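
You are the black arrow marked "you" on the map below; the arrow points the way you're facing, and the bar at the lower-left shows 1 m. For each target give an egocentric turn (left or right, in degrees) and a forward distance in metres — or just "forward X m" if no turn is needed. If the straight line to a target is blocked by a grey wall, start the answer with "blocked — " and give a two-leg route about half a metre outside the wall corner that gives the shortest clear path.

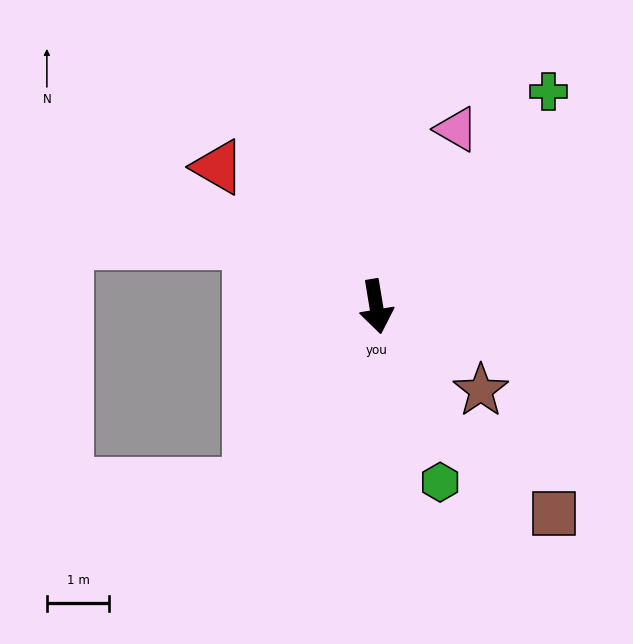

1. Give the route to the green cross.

turn left 132°, forward 4.4 m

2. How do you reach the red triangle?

turn right 141°, forward 3.4 m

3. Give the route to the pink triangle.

turn left 146°, forward 3.1 m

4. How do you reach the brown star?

turn left 42°, forward 2.1 m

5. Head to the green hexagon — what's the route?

turn left 11°, forward 3.0 m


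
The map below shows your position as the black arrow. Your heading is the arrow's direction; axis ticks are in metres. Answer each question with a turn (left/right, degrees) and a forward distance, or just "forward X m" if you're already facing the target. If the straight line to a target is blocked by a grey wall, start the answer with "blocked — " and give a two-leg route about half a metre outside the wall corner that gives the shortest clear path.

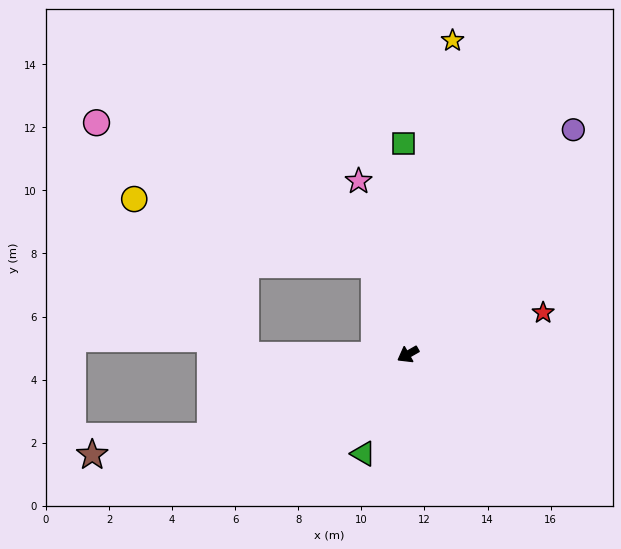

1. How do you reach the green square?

turn right 118°, forward 6.7 m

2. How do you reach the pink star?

turn right 104°, forward 5.7 m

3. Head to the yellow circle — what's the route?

blocked — turn right 99°, forward 3.0 m, then turn left 54°, forward 7.9 m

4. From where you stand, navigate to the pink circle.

blocked — turn right 99°, forward 3.0 m, then turn left 42°, forward 9.9 m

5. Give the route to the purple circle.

turn right 156°, forward 8.8 m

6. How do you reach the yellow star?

turn right 128°, forward 10.0 m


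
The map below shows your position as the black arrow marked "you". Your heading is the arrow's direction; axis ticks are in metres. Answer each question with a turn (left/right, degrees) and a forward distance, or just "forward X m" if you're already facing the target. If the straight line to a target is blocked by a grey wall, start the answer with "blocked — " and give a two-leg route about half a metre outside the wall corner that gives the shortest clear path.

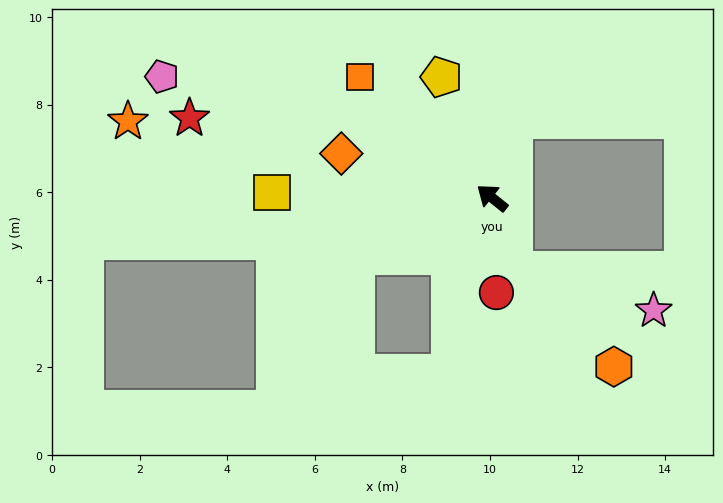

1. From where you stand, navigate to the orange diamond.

turn left 22°, forward 3.6 m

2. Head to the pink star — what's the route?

blocked — turn left 146°, forward 1.7 m, then turn left 56°, forward 3.3 m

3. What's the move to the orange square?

turn right 4°, forward 4.1 m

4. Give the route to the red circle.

turn left 131°, forward 2.2 m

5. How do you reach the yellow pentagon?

turn right 29°, forward 3.0 m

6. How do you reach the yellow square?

turn left 37°, forward 5.0 m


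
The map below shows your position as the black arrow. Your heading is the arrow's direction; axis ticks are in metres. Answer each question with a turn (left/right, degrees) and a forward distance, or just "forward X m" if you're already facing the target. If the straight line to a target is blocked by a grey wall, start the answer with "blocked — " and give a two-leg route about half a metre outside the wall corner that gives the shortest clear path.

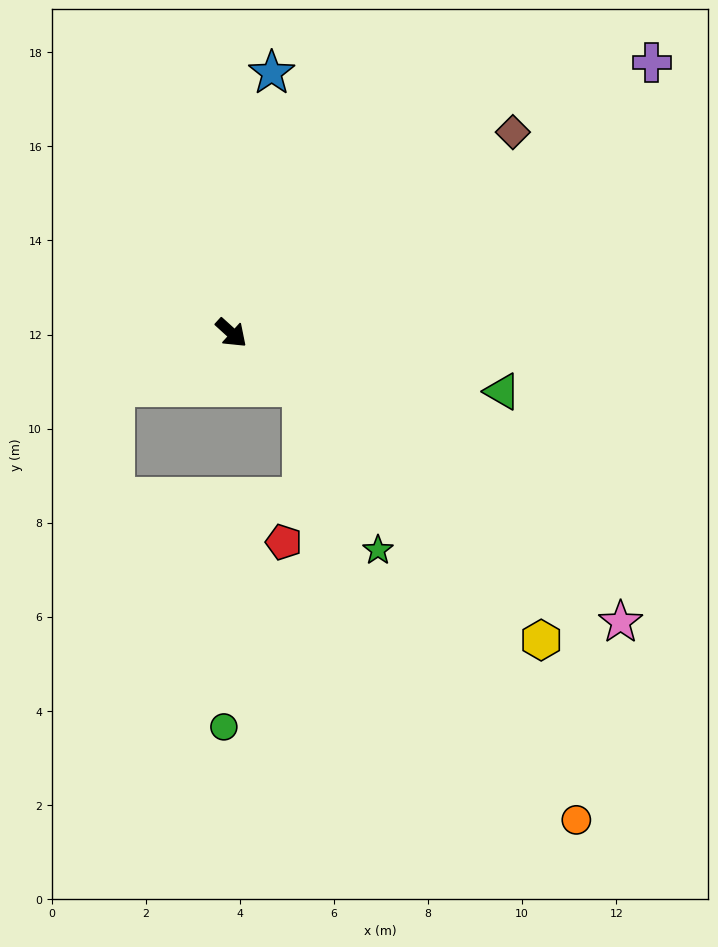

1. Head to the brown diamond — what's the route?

turn left 78°, forward 7.3 m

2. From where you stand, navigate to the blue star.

turn left 123°, forward 5.6 m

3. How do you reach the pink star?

turn left 6°, forward 10.3 m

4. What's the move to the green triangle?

turn left 30°, forward 5.9 m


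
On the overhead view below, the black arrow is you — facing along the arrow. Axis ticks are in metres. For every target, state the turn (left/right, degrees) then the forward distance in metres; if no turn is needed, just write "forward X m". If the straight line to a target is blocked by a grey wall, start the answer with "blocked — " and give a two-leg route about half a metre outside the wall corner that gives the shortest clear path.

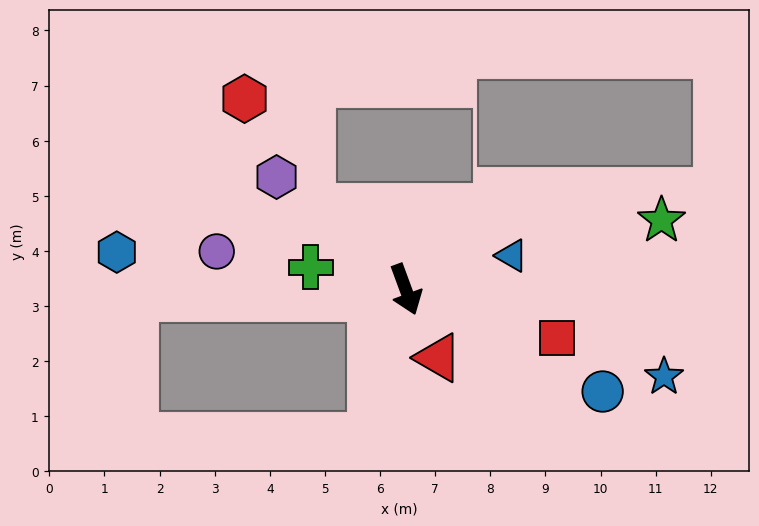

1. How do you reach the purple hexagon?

turn right 151°, forward 3.1 m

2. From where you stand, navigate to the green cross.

turn right 123°, forward 1.8 m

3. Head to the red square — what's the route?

turn left 52°, forward 2.9 m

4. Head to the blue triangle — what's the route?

turn left 87°, forward 2.0 m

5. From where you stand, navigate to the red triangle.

turn left 5°, forward 1.4 m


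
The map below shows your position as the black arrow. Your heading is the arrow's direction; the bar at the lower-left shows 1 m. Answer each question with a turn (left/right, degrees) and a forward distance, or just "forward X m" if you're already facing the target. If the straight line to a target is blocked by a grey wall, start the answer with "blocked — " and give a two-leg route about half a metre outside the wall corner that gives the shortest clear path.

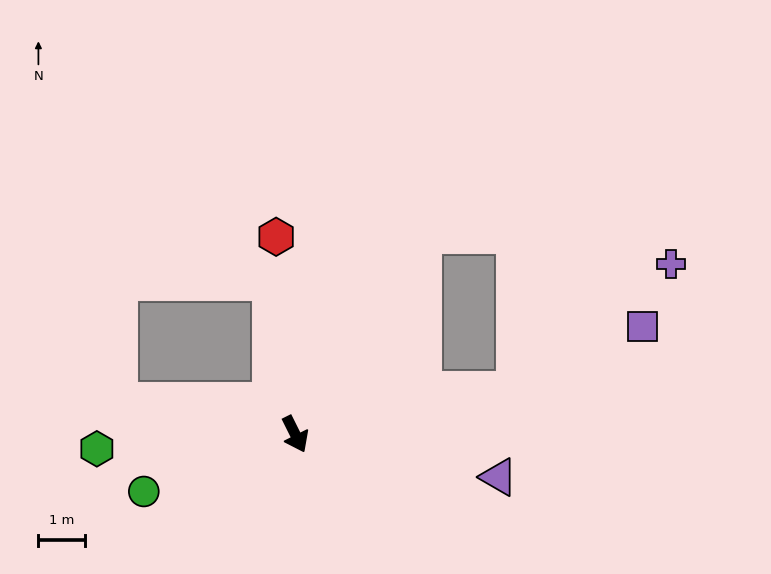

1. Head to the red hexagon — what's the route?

turn left 159°, forward 4.3 m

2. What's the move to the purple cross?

blocked — turn left 75°, forward 4.8 m, then turn left 28°, forward 4.3 m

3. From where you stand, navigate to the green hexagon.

turn right 112°, forward 4.3 m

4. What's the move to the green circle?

turn right 96°, forward 3.5 m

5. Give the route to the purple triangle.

turn left 52°, forward 4.5 m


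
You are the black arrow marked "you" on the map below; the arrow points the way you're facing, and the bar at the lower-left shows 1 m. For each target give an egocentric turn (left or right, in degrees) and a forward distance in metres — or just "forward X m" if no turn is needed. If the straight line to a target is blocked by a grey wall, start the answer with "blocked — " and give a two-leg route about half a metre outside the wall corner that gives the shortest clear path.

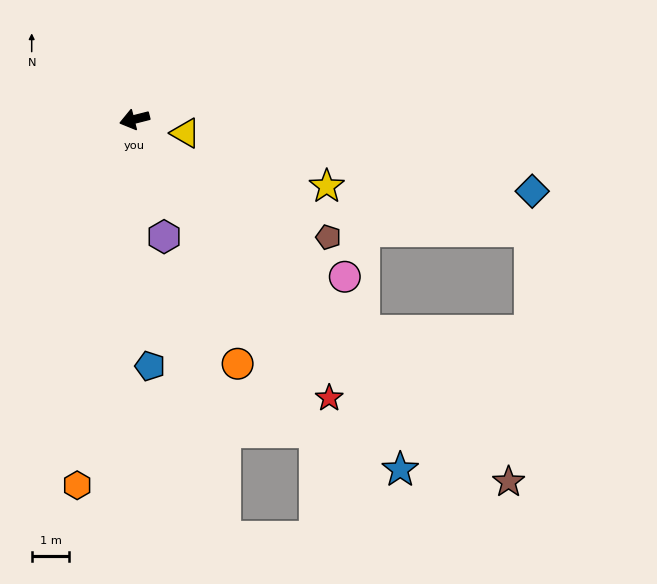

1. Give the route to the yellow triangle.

turn left 151°, forward 1.4 m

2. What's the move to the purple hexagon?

turn left 90°, forward 3.2 m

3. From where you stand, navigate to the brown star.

turn left 122°, forward 13.8 m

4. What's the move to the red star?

turn left 111°, forward 9.0 m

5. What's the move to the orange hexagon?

turn left 67°, forward 9.8 m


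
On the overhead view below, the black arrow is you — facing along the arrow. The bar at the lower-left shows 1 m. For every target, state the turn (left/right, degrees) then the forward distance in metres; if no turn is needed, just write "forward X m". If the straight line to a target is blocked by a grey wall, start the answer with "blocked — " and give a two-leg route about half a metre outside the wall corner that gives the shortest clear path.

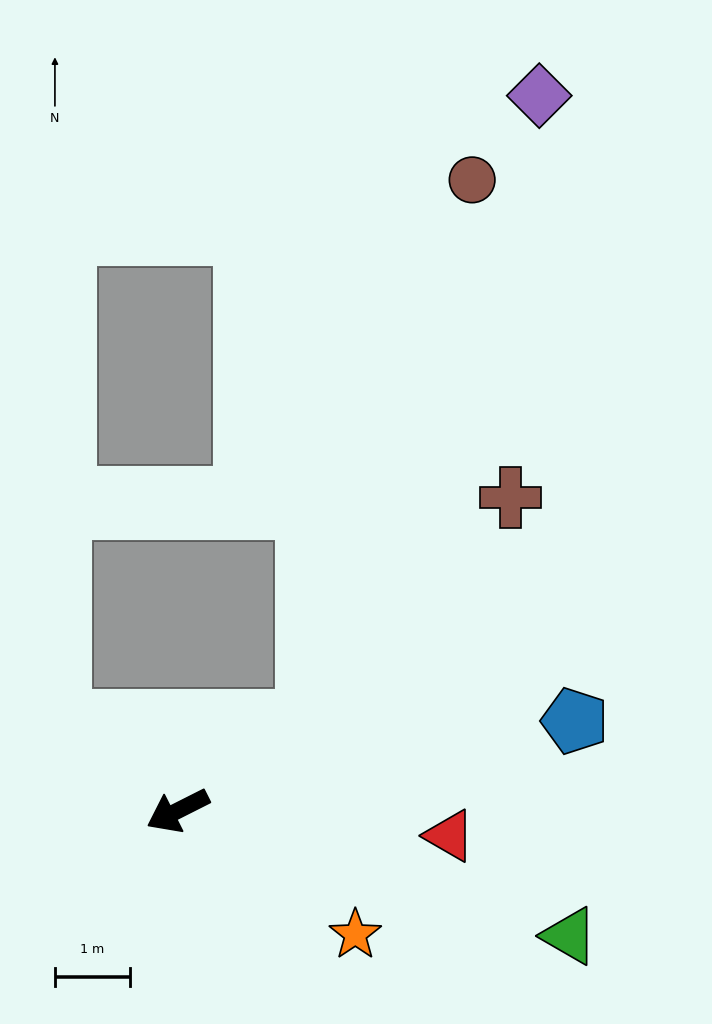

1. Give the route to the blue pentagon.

turn left 166°, forward 5.5 m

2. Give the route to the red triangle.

turn left 148°, forward 3.7 m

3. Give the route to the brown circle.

blocked — turn right 172°, forward 2.1 m, then turn left 38°, forward 7.6 m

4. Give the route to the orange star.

turn left 118°, forward 2.9 m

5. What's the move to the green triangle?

turn left 135°, forward 5.5 m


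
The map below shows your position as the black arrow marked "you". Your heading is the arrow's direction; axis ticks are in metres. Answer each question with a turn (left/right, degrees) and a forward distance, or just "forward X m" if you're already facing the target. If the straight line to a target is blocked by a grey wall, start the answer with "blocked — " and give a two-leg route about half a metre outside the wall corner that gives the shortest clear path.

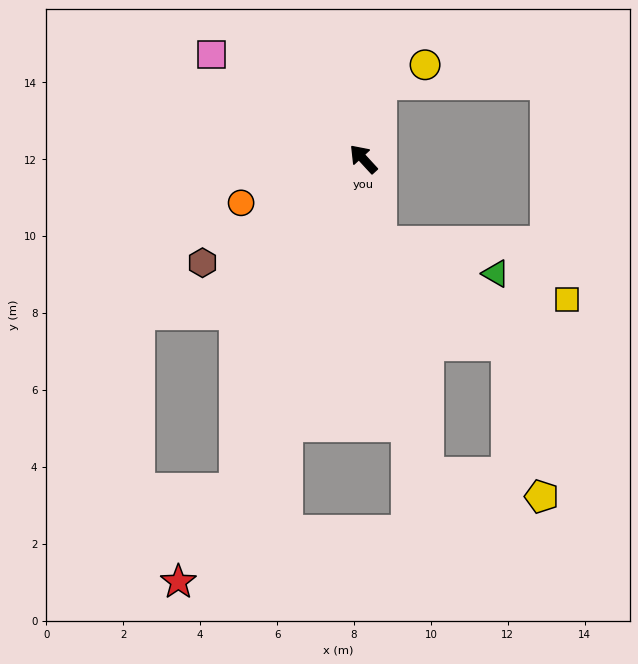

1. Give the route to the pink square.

turn left 13°, forward 4.8 m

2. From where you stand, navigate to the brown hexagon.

turn left 80°, forward 5.0 m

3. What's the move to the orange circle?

turn left 67°, forward 3.4 m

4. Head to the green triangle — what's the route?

blocked — turn left 149°, forward 2.2 m, then turn left 63°, forward 3.1 m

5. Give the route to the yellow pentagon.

blocked — turn left 149°, forward 8.3 m, then turn left 67°, forward 3.0 m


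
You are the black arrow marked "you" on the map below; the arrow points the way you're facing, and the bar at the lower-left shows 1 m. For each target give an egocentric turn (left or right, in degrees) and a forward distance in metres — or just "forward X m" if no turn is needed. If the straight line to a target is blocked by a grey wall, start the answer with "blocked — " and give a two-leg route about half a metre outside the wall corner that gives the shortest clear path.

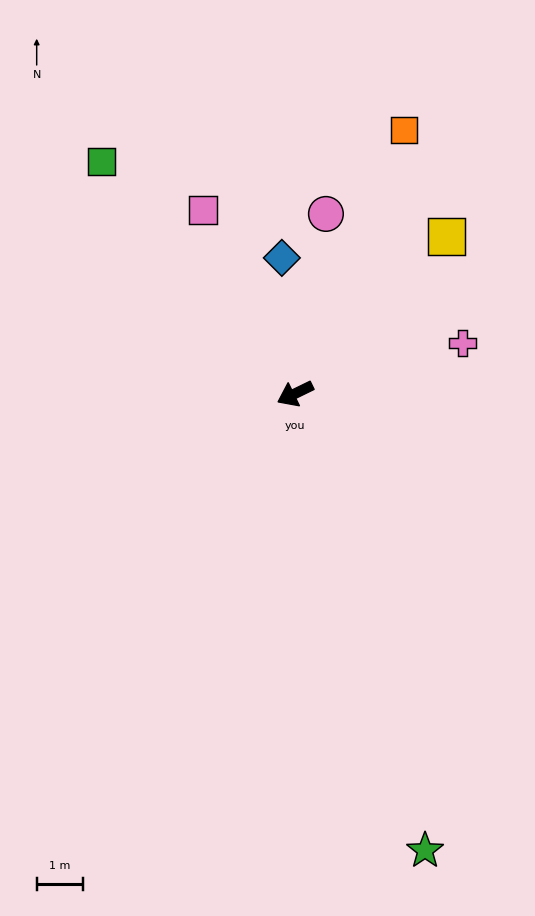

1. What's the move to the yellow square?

turn right 160°, forward 4.7 m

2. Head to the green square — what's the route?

turn right 76°, forward 6.5 m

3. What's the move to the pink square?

turn right 89°, forward 4.4 m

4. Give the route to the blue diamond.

turn right 110°, forward 2.9 m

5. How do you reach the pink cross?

turn left 171°, forward 3.8 m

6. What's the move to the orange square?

turn right 138°, forward 6.2 m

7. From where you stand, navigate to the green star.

turn left 80°, forward 10.2 m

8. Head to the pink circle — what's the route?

turn right 126°, forward 3.9 m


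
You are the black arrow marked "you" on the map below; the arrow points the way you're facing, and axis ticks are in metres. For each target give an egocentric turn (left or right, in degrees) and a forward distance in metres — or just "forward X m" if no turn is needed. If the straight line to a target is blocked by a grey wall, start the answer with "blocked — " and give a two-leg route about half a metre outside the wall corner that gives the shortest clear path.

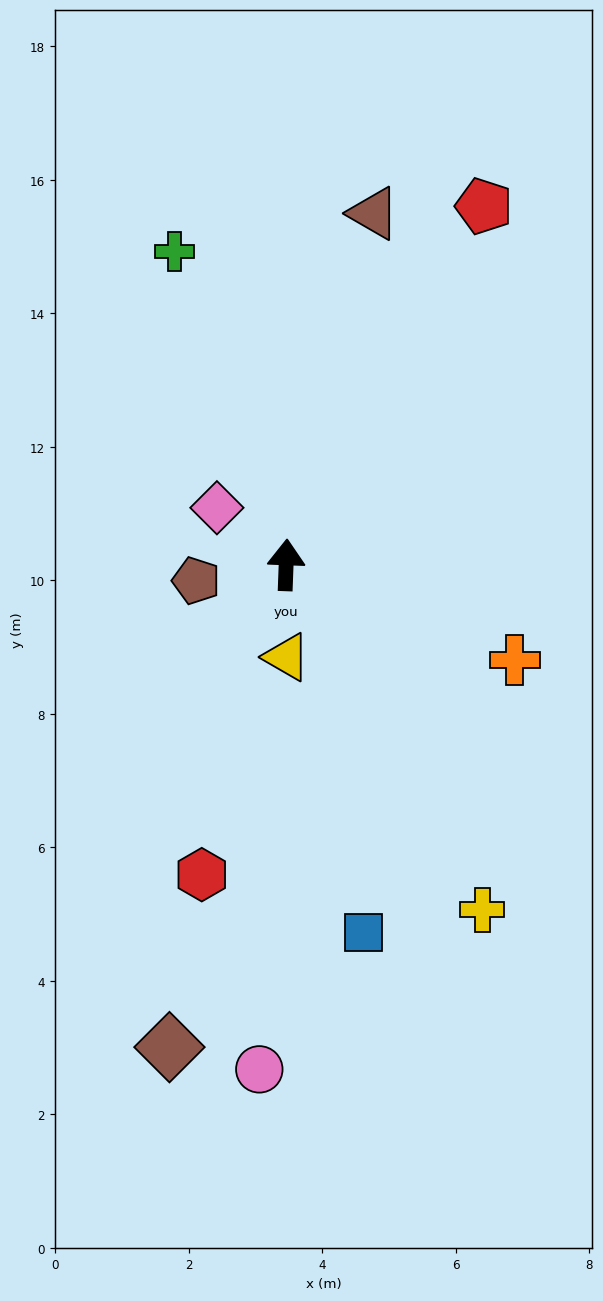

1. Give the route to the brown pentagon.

turn left 102°, forward 1.4 m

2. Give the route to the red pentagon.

turn right 27°, forward 6.1 m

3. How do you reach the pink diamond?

turn left 53°, forward 1.3 m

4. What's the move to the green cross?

turn left 22°, forward 5.0 m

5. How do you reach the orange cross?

turn right 110°, forward 3.7 m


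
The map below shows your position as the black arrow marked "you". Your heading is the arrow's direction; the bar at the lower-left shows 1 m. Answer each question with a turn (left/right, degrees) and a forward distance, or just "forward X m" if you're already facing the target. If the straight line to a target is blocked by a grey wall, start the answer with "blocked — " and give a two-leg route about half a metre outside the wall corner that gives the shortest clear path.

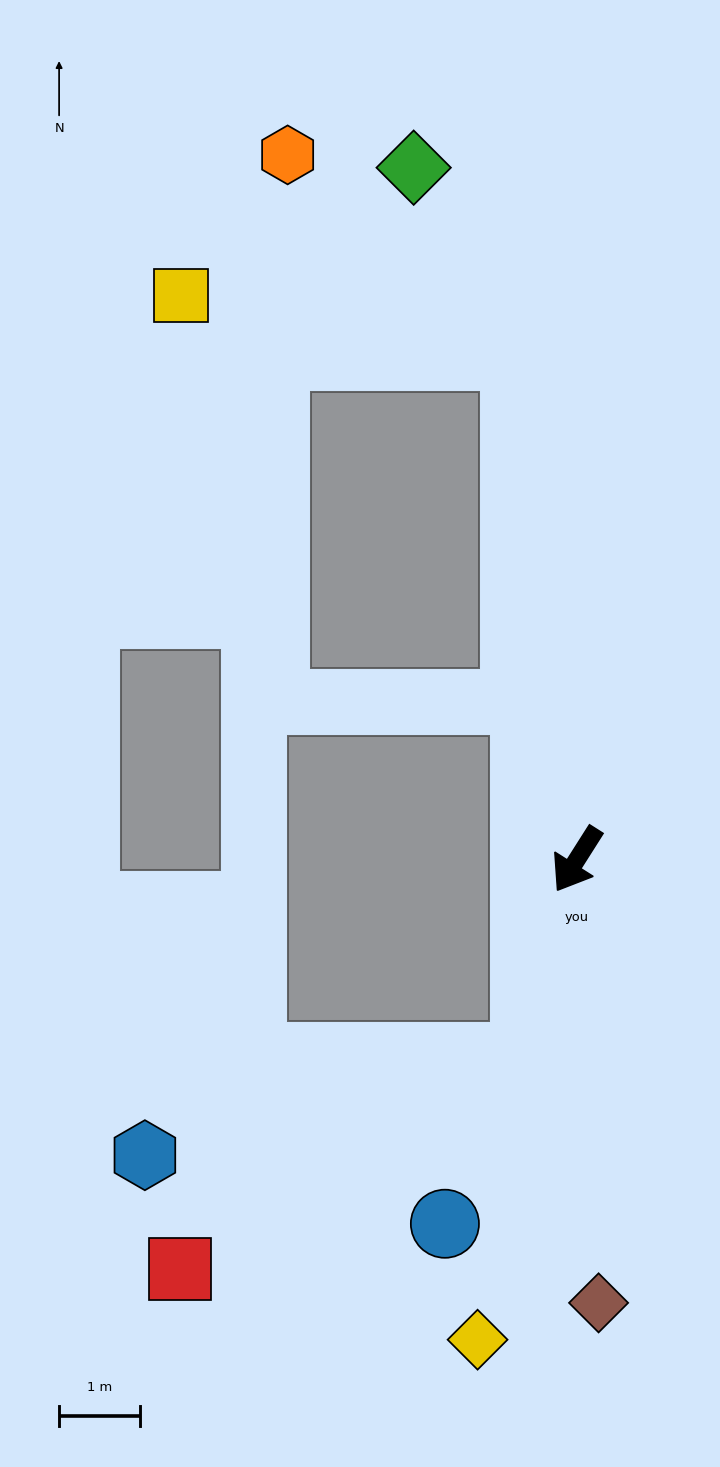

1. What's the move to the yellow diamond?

turn left 21°, forward 6.0 m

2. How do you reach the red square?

blocked — turn left 18°, forward 2.5 m, then turn right 44°, forward 5.0 m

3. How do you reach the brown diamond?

turn left 35°, forward 5.5 m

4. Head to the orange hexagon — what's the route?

blocked — turn right 141°, forward 6.3 m, then turn left 42°, forward 3.7 m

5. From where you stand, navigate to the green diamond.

blocked — turn right 141°, forward 6.3 m, then turn left 22°, forward 2.6 m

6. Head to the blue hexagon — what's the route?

blocked — turn left 18°, forward 2.5 m, then turn right 61°, forward 4.8 m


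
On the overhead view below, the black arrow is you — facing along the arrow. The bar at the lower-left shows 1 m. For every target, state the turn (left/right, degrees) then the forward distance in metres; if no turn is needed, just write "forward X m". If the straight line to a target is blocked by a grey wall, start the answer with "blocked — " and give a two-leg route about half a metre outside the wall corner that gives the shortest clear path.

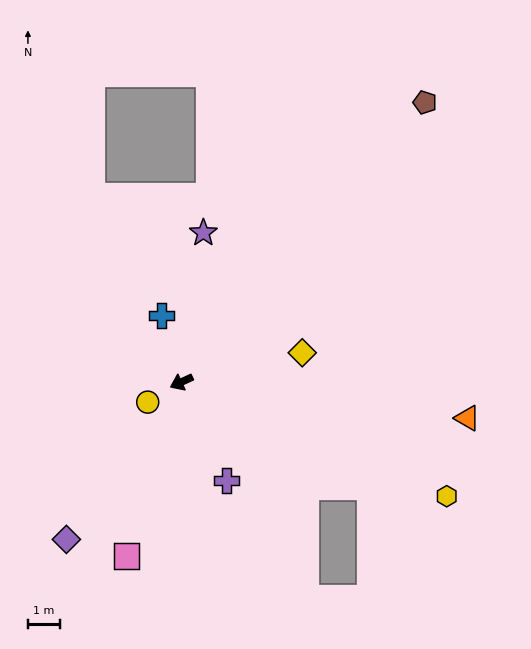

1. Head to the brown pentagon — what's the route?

turn right 156°, forward 11.7 m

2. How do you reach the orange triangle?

turn left 148°, forward 9.1 m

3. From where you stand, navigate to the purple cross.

turn left 90°, forward 3.4 m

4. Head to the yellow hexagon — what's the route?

turn left 132°, forward 9.1 m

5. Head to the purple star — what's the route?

turn right 123°, forward 4.8 m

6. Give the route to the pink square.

turn left 48°, forward 5.8 m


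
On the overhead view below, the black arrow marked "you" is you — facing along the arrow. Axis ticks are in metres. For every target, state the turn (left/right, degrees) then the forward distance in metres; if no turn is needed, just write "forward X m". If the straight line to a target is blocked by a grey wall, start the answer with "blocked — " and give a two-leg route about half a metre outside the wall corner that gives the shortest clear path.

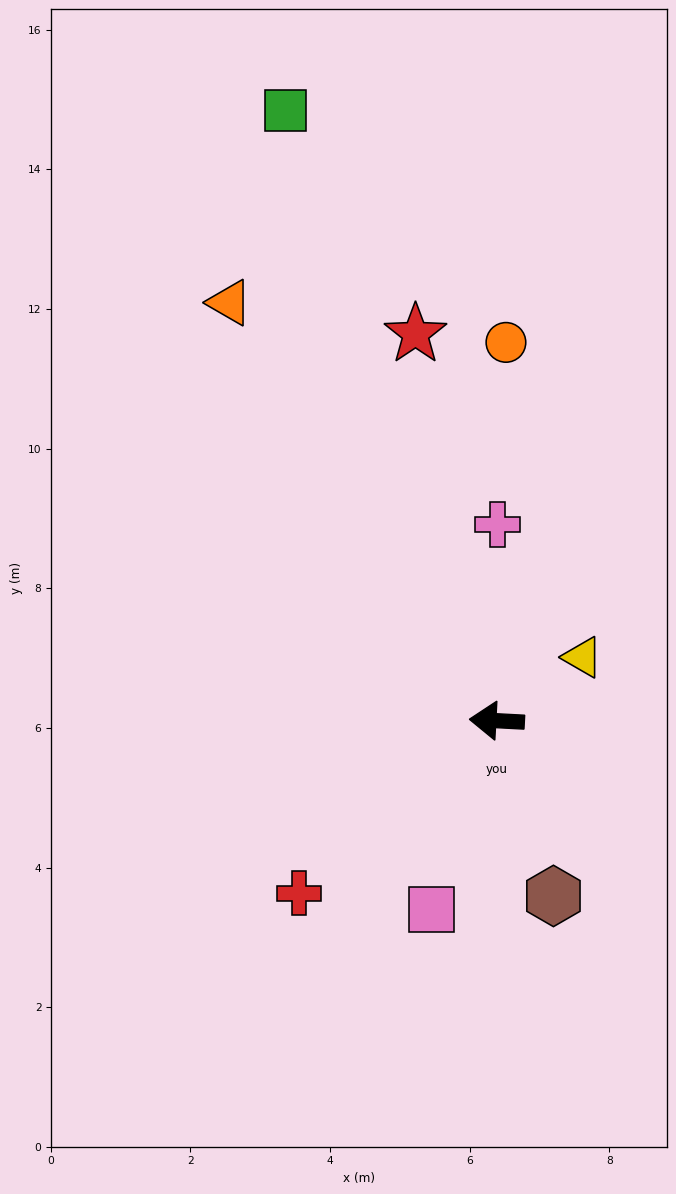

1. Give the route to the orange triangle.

turn right 54°, forward 7.1 m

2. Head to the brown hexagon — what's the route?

turn left 111°, forward 2.6 m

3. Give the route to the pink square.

turn left 74°, forward 2.9 m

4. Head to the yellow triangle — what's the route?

turn right 140°, forward 1.5 m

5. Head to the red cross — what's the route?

turn left 44°, forward 3.8 m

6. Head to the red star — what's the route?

turn right 75°, forward 5.7 m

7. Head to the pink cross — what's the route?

turn right 87°, forward 2.8 m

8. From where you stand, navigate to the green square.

turn right 68°, forward 9.2 m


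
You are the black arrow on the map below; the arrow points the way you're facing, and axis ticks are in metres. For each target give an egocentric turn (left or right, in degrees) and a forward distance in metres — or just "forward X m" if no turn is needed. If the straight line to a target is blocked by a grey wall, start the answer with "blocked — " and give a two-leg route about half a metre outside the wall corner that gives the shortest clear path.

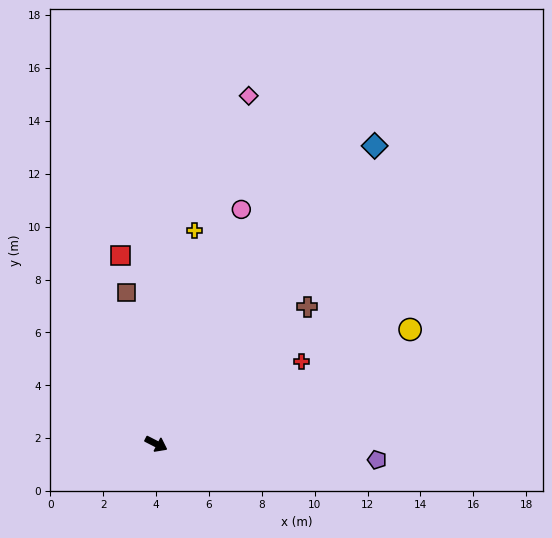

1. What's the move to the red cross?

turn left 57°, forward 6.3 m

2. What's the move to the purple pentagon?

turn left 23°, forward 8.4 m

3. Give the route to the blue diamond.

turn left 81°, forward 14.0 m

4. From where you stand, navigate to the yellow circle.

turn left 51°, forward 10.5 m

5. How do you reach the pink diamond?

turn left 102°, forward 13.6 m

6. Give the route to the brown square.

turn left 128°, forward 5.8 m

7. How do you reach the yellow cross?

turn left 107°, forward 8.2 m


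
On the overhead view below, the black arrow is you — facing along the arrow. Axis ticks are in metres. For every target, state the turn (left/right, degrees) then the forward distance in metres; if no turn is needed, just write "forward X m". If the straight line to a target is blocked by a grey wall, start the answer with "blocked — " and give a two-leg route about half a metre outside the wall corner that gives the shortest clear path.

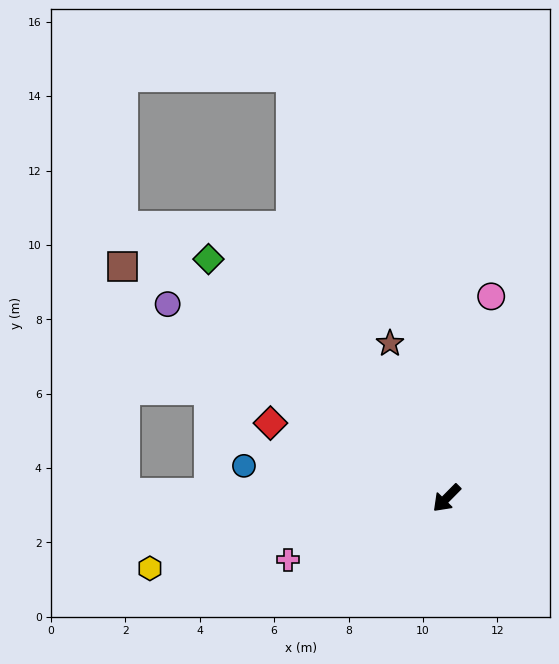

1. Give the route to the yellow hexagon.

turn right 32°, forward 8.2 m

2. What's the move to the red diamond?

turn right 68°, forward 5.2 m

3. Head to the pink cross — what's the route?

turn right 24°, forward 4.6 m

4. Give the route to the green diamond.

turn right 90°, forward 9.1 m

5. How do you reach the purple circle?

turn right 80°, forward 9.1 m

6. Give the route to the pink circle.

turn right 148°, forward 5.6 m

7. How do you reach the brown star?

turn right 115°, forward 4.4 m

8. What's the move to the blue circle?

turn right 54°, forward 5.5 m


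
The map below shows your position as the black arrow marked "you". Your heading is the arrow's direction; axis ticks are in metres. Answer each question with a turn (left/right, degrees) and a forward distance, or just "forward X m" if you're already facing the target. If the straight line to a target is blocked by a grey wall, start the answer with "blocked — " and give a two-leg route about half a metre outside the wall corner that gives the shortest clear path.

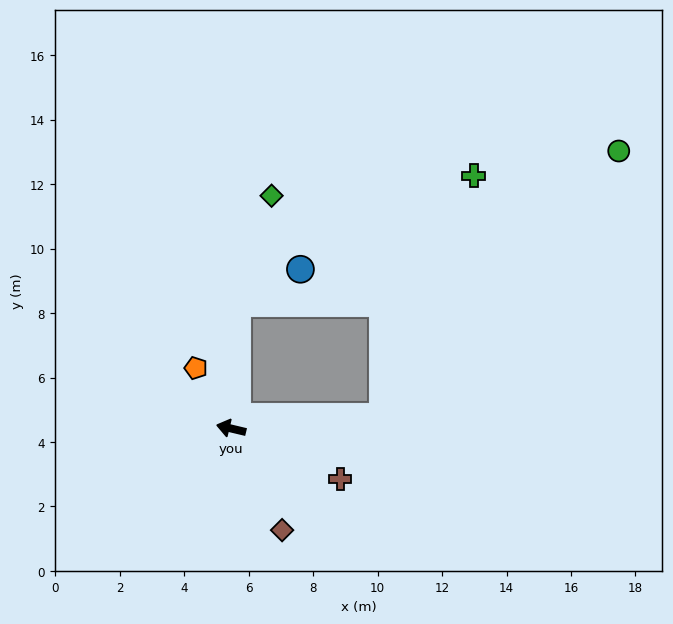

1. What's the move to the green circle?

blocked — turn right 162°, forward 4.7 m, then turn left 44°, forward 11.0 m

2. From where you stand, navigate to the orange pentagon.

turn right 46°, forward 2.2 m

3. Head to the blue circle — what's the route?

blocked — turn right 80°, forward 3.9 m, then turn right 58°, forward 2.2 m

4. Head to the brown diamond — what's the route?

turn left 130°, forward 3.5 m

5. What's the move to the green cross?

blocked — turn right 162°, forward 4.7 m, then turn left 65°, forward 8.0 m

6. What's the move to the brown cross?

turn left 169°, forward 3.7 m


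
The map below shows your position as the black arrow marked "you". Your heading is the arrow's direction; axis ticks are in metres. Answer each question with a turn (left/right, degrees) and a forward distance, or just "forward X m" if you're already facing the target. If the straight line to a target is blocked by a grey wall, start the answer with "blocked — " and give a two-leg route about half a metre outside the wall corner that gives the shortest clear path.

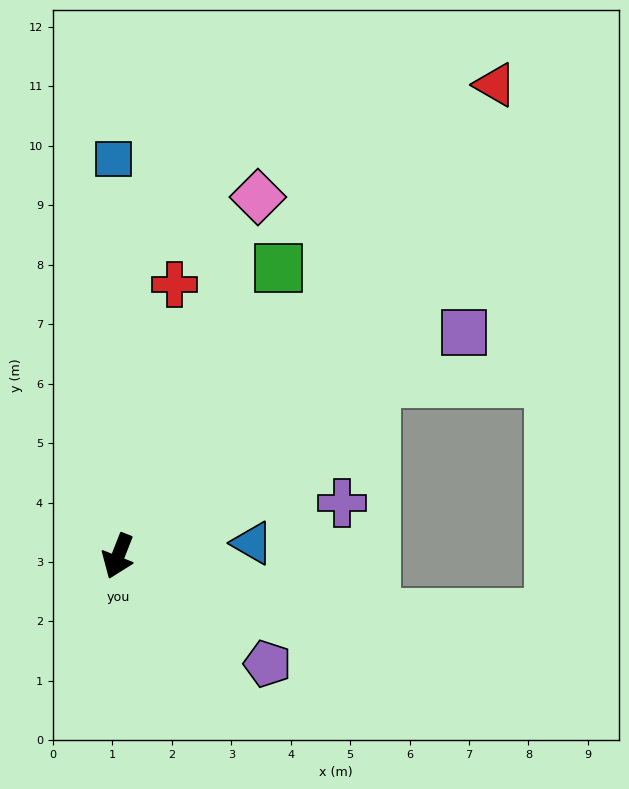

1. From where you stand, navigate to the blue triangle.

turn left 117°, forward 2.3 m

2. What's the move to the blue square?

turn right 158°, forward 6.7 m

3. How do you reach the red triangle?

turn left 163°, forward 10.2 m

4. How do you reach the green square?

turn left 172°, forward 5.5 m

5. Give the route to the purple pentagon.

turn left 76°, forward 3.1 m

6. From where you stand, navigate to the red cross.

turn right 170°, forward 4.7 m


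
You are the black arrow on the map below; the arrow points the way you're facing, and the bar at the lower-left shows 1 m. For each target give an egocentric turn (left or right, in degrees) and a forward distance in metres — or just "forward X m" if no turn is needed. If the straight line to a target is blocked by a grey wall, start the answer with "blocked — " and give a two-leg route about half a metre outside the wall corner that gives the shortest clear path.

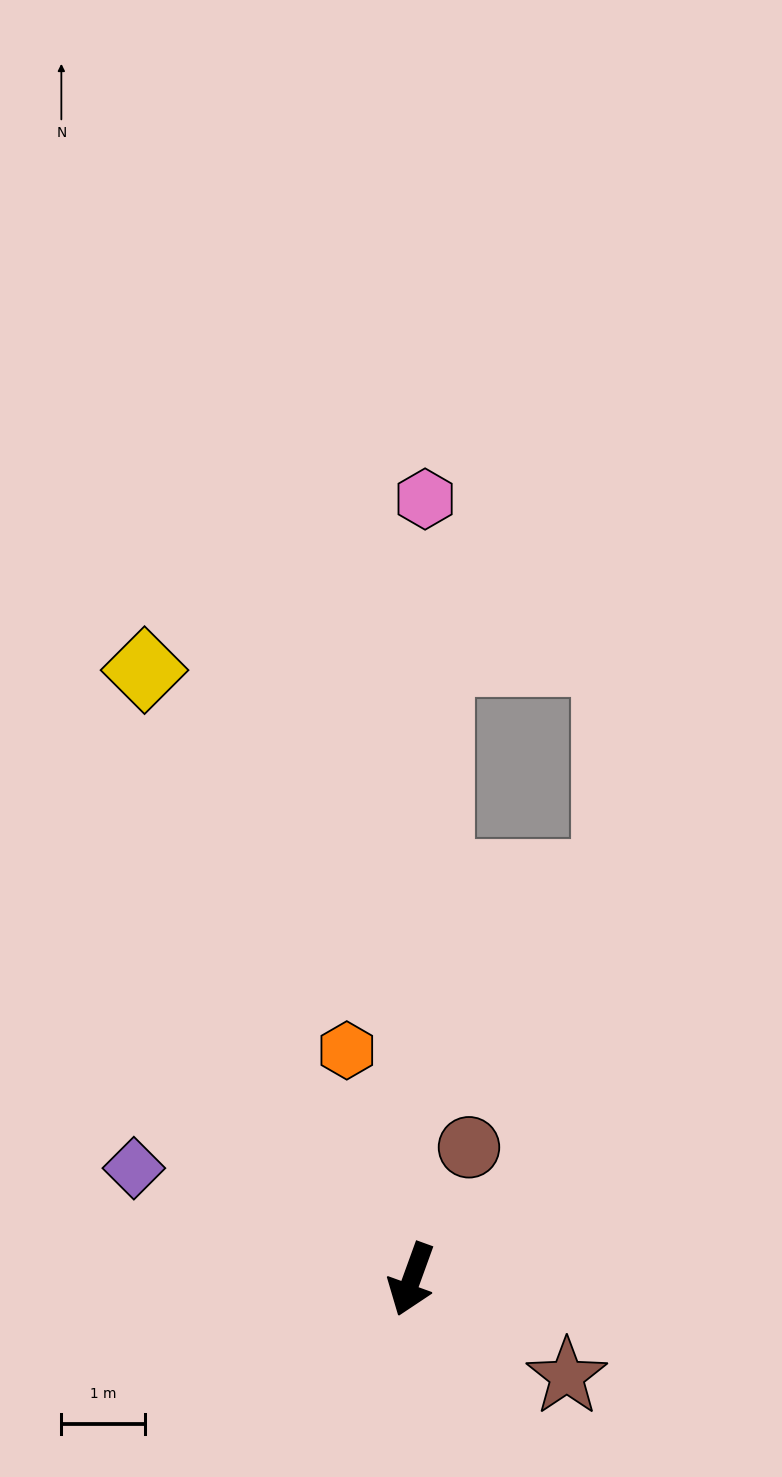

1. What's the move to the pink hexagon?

turn right 161°, forward 9.3 m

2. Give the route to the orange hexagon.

turn right 144°, forward 2.8 m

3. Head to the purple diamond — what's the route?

turn right 92°, forward 3.6 m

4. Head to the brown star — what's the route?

turn left 78°, forward 2.2 m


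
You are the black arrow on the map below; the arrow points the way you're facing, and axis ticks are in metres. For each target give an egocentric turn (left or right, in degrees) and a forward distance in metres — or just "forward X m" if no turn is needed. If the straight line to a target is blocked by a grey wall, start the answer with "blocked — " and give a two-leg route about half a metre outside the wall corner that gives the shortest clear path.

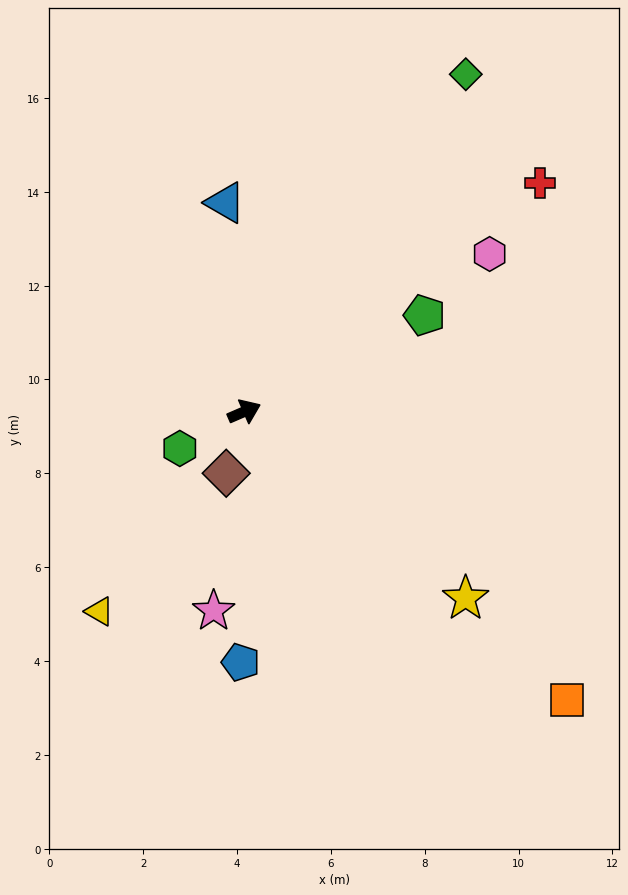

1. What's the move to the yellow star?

turn right 64°, forward 6.2 m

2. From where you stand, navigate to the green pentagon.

turn left 5°, forward 4.4 m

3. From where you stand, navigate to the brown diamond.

turn right 130°, forward 1.4 m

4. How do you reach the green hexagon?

turn right 174°, forward 1.6 m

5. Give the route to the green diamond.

turn left 33°, forward 8.6 m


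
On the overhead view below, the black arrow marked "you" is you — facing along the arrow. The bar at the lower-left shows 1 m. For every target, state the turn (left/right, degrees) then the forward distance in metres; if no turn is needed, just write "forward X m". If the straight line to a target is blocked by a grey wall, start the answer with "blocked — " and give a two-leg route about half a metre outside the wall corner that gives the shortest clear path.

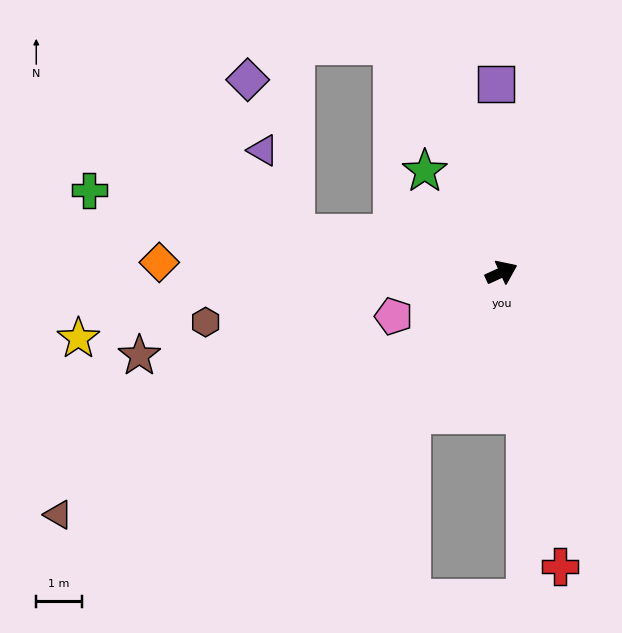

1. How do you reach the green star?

turn left 103°, forward 2.8 m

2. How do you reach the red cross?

turn right 103°, forward 6.6 m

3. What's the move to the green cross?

turn left 144°, forward 9.2 m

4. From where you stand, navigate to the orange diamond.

turn left 154°, forward 7.5 m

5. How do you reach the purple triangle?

blocked — turn left 145°, forward 4.6 m, then turn right 59°, forward 2.0 m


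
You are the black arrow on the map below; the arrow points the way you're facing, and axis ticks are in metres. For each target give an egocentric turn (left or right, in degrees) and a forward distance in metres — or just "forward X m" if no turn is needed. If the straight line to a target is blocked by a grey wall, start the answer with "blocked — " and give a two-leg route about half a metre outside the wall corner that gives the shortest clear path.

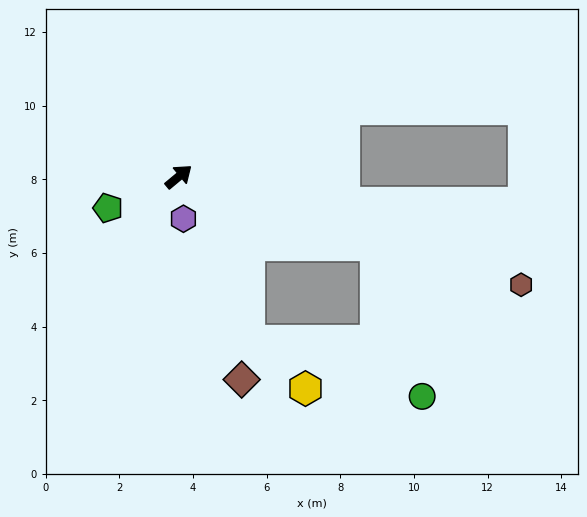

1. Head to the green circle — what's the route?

blocked — turn right 59°, forward 5.7 m, then turn right 54°, forward 4.3 m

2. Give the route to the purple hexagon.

turn right 123°, forward 1.2 m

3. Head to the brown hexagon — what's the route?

turn right 57°, forward 9.7 m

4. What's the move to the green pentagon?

turn left 164°, forward 2.1 m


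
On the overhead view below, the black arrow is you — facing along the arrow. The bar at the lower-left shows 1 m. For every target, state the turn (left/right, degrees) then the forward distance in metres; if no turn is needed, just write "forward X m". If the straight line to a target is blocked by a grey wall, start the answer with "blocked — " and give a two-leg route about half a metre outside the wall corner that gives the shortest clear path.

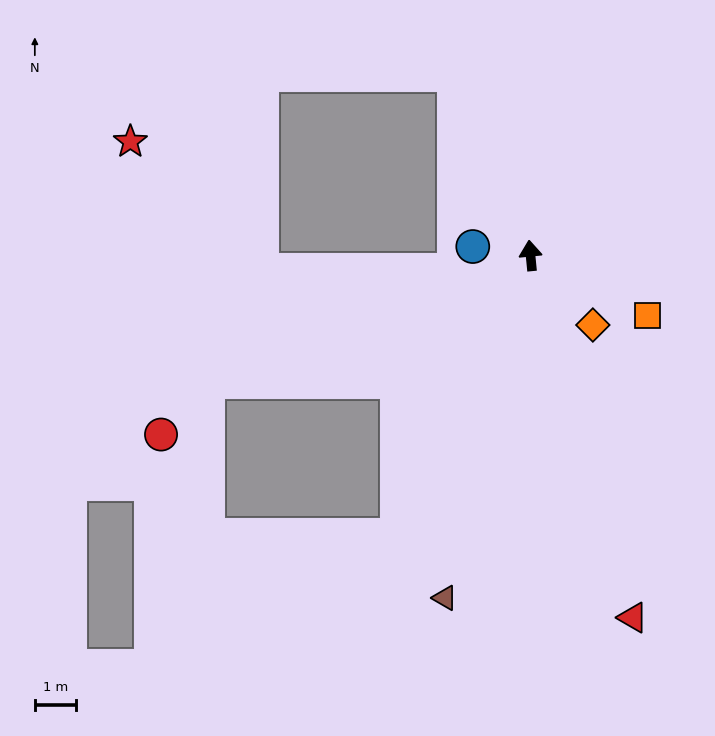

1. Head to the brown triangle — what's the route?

turn left 160°, forward 8.7 m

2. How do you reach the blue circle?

turn left 76°, forward 1.4 m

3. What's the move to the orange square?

turn right 123°, forward 3.2 m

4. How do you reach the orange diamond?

turn right 144°, forward 2.3 m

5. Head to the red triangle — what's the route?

turn right 170°, forward 9.2 m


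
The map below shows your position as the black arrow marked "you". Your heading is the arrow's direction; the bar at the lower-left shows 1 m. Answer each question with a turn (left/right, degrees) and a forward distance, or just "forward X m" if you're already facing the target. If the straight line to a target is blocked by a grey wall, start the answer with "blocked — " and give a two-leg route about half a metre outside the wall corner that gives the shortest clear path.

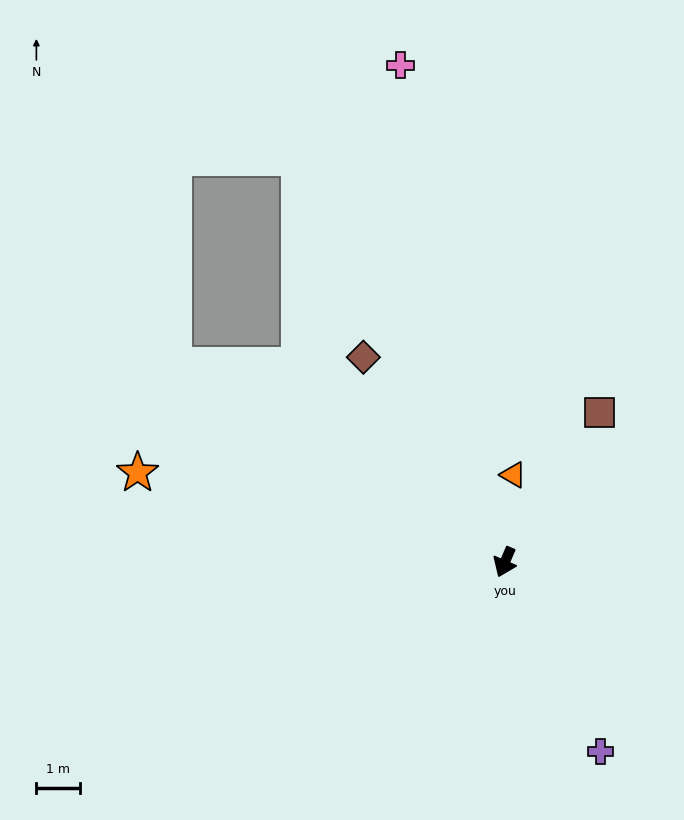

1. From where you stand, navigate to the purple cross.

turn left 50°, forward 4.8 m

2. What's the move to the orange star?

turn right 81°, forward 8.6 m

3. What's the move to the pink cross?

turn right 145°, forward 11.6 m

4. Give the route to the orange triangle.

turn right 162°, forward 2.0 m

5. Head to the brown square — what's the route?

turn left 171°, forward 4.0 m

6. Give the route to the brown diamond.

turn right 122°, forward 5.7 m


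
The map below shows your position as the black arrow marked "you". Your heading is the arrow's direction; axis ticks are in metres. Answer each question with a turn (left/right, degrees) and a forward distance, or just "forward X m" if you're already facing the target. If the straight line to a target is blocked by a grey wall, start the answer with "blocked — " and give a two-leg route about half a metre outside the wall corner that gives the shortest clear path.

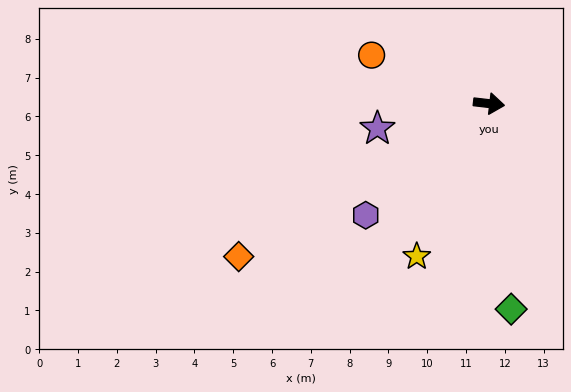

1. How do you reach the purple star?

turn right 161°, forward 2.9 m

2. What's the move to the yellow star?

turn right 109°, forward 4.4 m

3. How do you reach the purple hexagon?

turn right 131°, forward 4.3 m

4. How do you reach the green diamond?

turn right 77°, forward 5.3 m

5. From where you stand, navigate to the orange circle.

turn left 164°, forward 3.3 m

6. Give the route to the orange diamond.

turn right 142°, forward 7.6 m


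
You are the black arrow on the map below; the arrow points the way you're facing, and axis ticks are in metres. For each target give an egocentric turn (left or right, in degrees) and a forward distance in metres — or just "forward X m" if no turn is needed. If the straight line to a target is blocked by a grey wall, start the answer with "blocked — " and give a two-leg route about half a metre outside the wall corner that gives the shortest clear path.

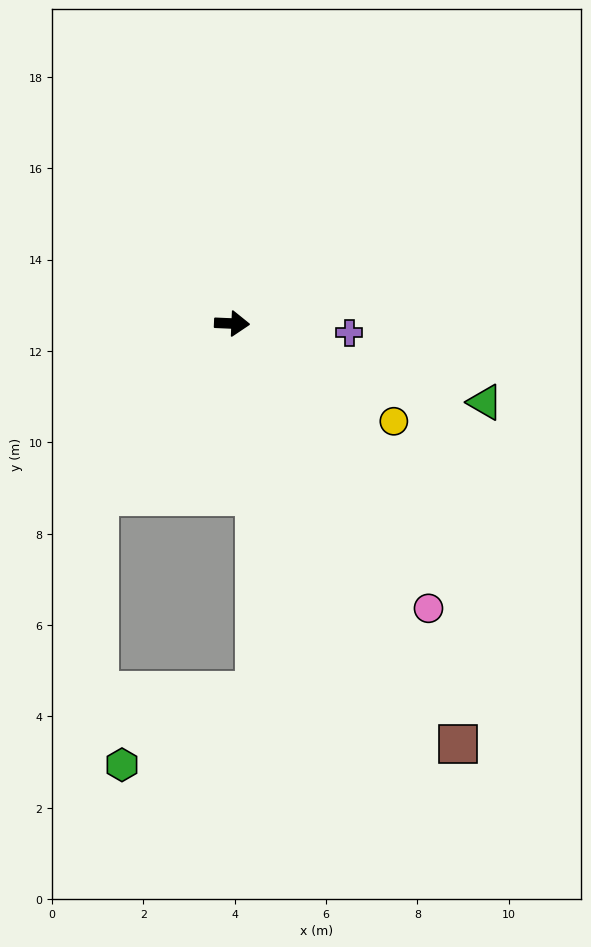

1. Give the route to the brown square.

turn right 59°, forward 10.4 m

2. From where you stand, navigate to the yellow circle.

turn right 29°, forward 4.1 m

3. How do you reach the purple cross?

forward 2.6 m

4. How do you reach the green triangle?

turn right 15°, forward 5.8 m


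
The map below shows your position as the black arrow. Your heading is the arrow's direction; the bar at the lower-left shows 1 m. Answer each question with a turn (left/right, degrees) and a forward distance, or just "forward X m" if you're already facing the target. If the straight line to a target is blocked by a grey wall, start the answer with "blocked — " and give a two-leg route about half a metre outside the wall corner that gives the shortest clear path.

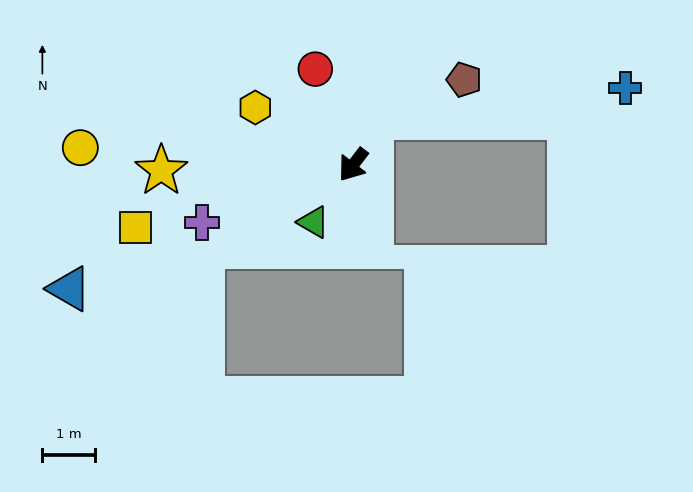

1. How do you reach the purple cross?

turn right 32°, forward 3.1 m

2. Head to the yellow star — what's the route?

turn right 51°, forward 3.6 m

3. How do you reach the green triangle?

turn left 3°, forward 1.3 m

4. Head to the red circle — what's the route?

turn right 121°, forward 1.9 m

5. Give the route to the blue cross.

blocked — turn right 164°, forward 1.0 m, then turn right 62°, forward 4.8 m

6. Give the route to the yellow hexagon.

turn right 83°, forward 2.1 m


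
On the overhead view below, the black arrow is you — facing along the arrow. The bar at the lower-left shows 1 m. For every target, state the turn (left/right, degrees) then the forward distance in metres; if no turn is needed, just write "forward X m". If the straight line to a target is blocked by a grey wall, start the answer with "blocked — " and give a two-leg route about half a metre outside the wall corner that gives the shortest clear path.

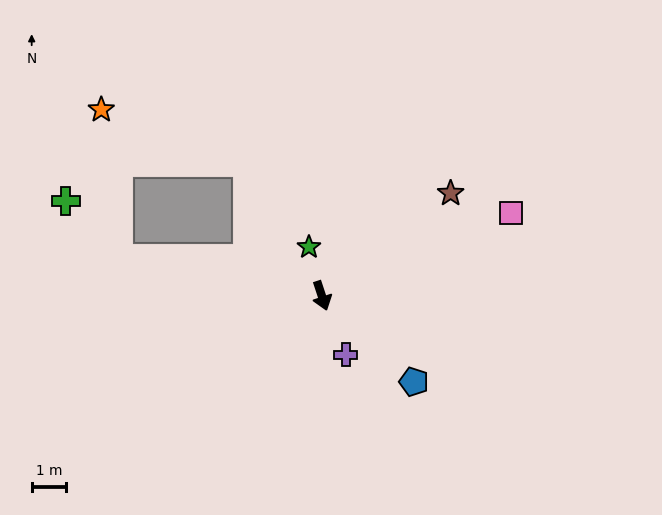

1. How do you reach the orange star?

blocked — turn right 119°, forward 6.0 m, then turn right 73°, forward 4.3 m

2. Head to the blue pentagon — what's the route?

turn left 29°, forward 3.6 m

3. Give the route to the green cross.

blocked — turn right 119°, forward 6.0 m, then turn right 37°, forward 2.2 m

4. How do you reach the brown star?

turn left 110°, forward 4.7 m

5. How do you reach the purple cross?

turn left 4°, forward 1.8 m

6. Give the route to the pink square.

turn left 95°, forward 5.9 m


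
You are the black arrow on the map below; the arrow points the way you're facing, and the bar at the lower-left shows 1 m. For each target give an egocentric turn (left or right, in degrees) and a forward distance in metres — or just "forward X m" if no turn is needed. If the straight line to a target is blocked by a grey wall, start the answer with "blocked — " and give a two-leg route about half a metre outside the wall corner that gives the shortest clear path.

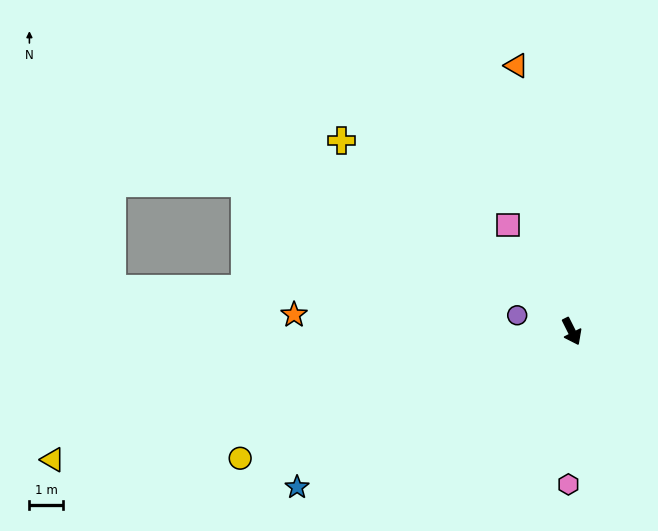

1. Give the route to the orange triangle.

turn left 165°, forward 8.2 m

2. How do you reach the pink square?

turn right 176°, forward 3.7 m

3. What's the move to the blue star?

turn right 87°, forward 9.5 m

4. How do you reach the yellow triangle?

turn right 103°, forward 16.1 m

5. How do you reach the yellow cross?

turn right 156°, forward 9.0 m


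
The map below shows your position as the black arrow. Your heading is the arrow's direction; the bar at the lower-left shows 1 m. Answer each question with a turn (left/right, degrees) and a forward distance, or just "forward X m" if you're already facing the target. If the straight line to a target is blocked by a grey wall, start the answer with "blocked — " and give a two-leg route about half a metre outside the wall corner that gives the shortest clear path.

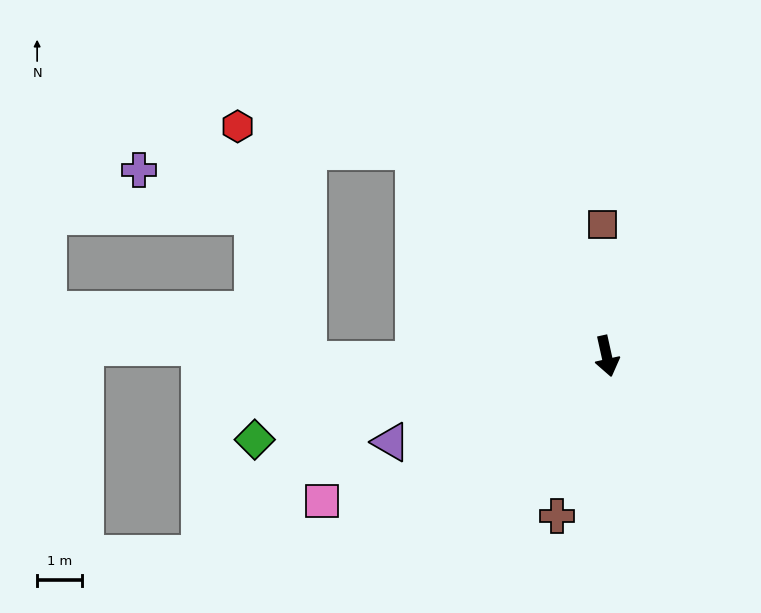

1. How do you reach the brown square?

turn left 169°, forward 2.9 m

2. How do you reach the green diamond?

turn right 89°, forward 8.1 m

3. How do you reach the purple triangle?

turn right 81°, forward 5.2 m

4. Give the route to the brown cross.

turn right 30°, forward 3.8 m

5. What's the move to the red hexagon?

blocked — turn right 149°, forward 6.3 m, then turn left 38°, forward 4.0 m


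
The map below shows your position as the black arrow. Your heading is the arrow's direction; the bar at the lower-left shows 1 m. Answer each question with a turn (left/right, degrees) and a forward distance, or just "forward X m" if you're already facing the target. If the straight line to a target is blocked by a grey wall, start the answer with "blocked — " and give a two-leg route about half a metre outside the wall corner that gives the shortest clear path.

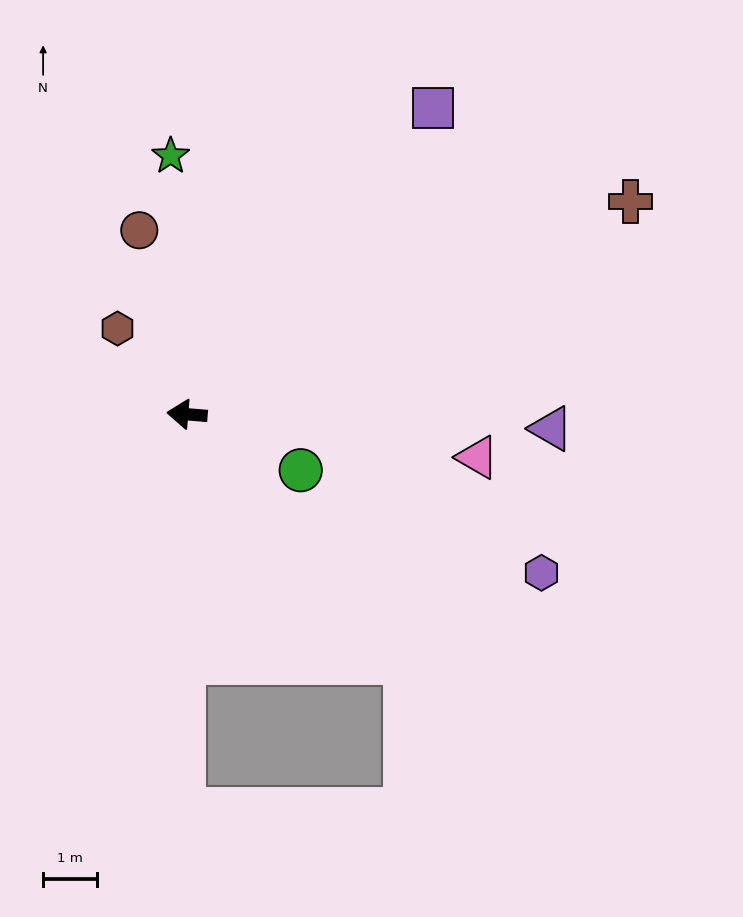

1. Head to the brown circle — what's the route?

turn right 71°, forward 3.5 m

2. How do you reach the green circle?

turn left 159°, forward 2.3 m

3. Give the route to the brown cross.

turn right 150°, forward 9.1 m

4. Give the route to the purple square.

turn right 124°, forward 7.3 m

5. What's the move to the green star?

turn right 82°, forward 4.8 m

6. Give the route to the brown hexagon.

turn right 46°, forward 2.0 m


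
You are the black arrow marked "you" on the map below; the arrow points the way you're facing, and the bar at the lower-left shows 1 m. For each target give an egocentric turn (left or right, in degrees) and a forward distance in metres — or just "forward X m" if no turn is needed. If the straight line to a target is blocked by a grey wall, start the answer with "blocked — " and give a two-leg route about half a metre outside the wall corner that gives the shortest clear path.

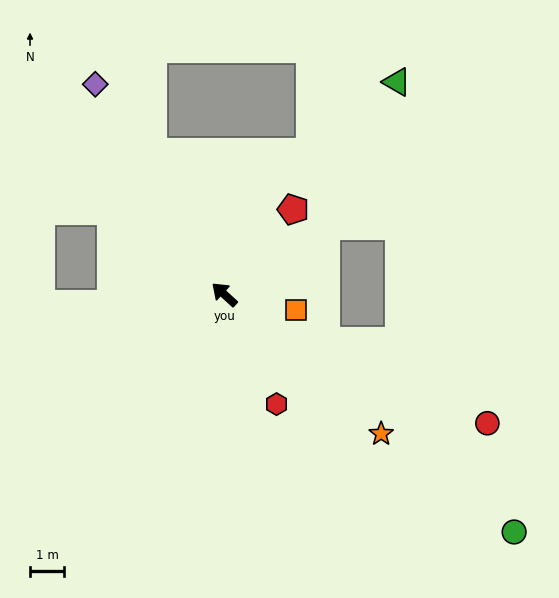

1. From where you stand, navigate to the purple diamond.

turn right 16°, forward 7.2 m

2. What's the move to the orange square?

turn right 150°, forward 2.1 m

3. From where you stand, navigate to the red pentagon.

turn right 87°, forward 3.2 m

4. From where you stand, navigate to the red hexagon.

turn left 158°, forward 3.6 m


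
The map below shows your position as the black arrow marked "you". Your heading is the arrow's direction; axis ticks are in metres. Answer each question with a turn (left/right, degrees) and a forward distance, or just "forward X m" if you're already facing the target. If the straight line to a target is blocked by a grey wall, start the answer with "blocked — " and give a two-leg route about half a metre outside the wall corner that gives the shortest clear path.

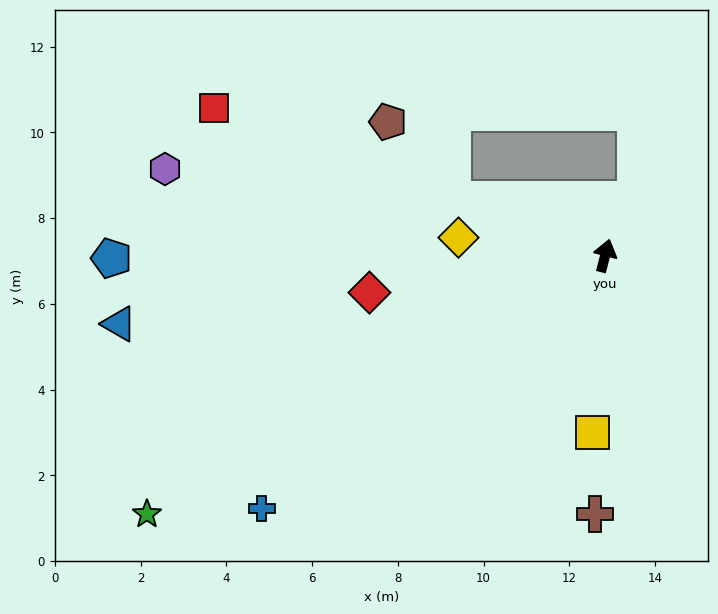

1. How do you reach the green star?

turn left 134°, forward 12.3 m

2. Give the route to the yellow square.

turn right 169°, forward 4.1 m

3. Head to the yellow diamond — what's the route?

turn left 98°, forward 3.4 m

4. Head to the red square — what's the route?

turn left 84°, forward 9.8 m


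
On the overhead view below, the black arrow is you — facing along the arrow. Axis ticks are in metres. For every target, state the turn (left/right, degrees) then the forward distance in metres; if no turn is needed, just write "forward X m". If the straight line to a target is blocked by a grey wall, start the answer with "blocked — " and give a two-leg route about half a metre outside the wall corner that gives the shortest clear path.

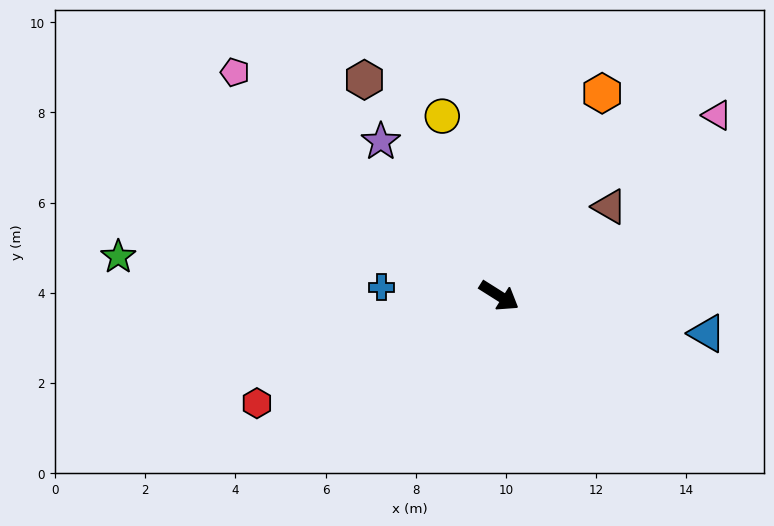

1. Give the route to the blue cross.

turn right 152°, forward 2.6 m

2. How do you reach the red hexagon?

turn right 124°, forward 5.9 m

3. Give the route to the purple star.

turn left 160°, forward 4.3 m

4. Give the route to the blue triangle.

turn left 22°, forward 4.7 m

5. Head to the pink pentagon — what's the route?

turn left 172°, forward 7.7 m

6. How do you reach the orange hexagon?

turn left 95°, forward 5.0 m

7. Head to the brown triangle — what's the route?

turn left 71°, forward 3.1 m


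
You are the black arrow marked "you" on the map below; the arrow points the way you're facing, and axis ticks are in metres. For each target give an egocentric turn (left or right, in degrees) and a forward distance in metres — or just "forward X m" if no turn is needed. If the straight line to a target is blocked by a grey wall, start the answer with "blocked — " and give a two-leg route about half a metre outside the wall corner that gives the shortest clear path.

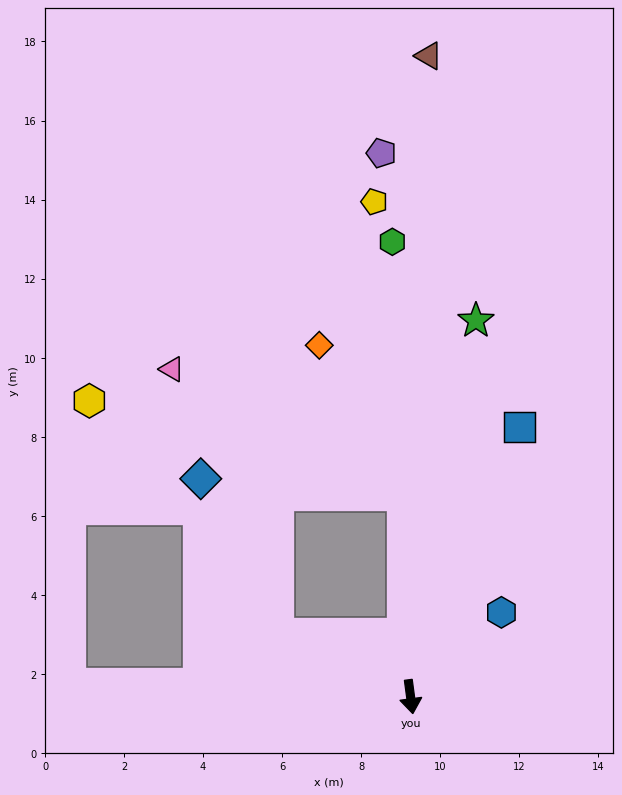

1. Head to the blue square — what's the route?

turn left 150°, forward 7.4 m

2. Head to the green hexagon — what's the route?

turn left 175°, forward 11.5 m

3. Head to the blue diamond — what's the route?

blocked — turn right 123°, forward 3.7 m, then turn right 39°, forward 4.4 m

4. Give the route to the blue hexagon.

turn left 125°, forward 3.1 m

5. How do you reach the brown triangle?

turn left 171°, forward 16.2 m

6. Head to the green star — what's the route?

turn left 163°, forward 9.7 m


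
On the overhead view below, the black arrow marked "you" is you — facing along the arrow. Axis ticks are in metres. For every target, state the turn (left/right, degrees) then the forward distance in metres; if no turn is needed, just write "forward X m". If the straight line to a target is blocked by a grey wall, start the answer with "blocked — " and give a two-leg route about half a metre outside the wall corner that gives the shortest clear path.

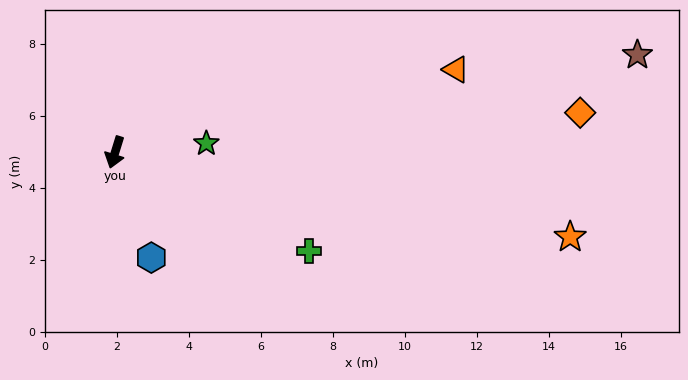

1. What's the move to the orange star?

turn left 97°, forward 12.9 m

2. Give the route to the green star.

turn left 113°, forward 2.5 m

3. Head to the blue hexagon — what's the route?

turn left 36°, forward 3.1 m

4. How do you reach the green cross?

turn left 80°, forward 6.0 m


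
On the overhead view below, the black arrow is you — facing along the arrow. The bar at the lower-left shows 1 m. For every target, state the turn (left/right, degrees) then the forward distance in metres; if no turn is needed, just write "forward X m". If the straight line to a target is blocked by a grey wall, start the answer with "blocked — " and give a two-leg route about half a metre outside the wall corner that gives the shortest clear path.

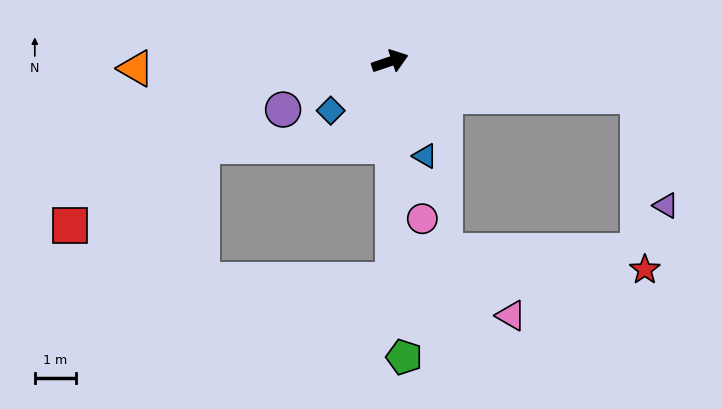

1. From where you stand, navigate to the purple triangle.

blocked — turn right 27°, forward 6.1 m, then turn right 67°, forward 2.7 m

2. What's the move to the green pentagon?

turn right 106°, forward 7.2 m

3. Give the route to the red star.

blocked — turn right 27°, forward 6.1 m, then turn right 79°, forward 4.2 m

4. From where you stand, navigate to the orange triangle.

turn left 163°, forward 6.2 m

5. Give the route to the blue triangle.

turn right 88°, forward 2.4 m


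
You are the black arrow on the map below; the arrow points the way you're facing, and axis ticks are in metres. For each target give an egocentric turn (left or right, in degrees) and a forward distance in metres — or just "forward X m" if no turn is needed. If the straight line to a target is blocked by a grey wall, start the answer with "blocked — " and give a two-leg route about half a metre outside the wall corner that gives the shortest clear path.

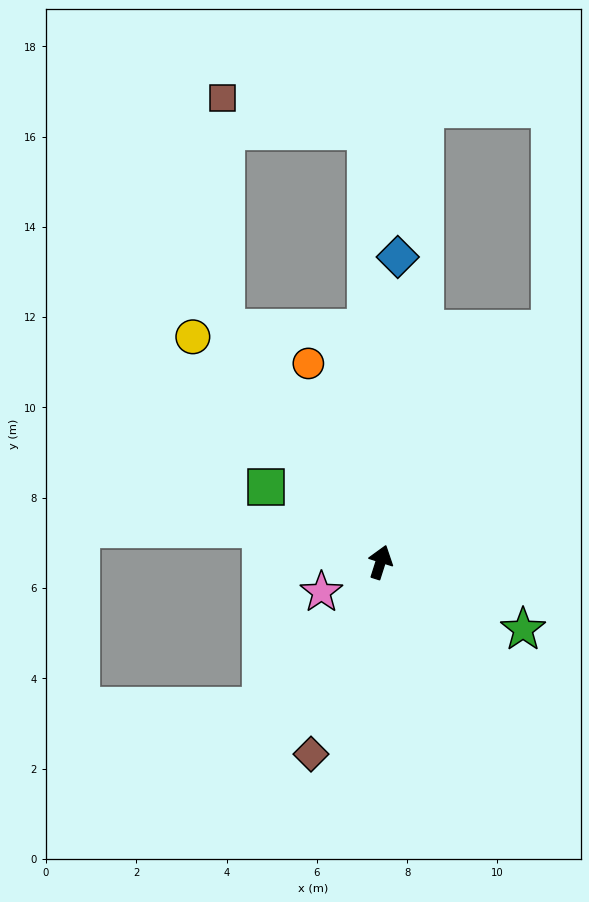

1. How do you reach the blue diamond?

turn left 14°, forward 6.8 m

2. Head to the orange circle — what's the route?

turn left 38°, forward 4.7 m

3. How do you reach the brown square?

blocked — turn left 51°, forward 6.2 m, then turn right 33°, forward 5.1 m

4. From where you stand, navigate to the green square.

turn left 74°, forward 3.0 m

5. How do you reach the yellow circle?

turn left 57°, forward 6.5 m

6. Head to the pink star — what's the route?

turn left 135°, forward 1.5 m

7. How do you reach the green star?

turn right 98°, forward 3.5 m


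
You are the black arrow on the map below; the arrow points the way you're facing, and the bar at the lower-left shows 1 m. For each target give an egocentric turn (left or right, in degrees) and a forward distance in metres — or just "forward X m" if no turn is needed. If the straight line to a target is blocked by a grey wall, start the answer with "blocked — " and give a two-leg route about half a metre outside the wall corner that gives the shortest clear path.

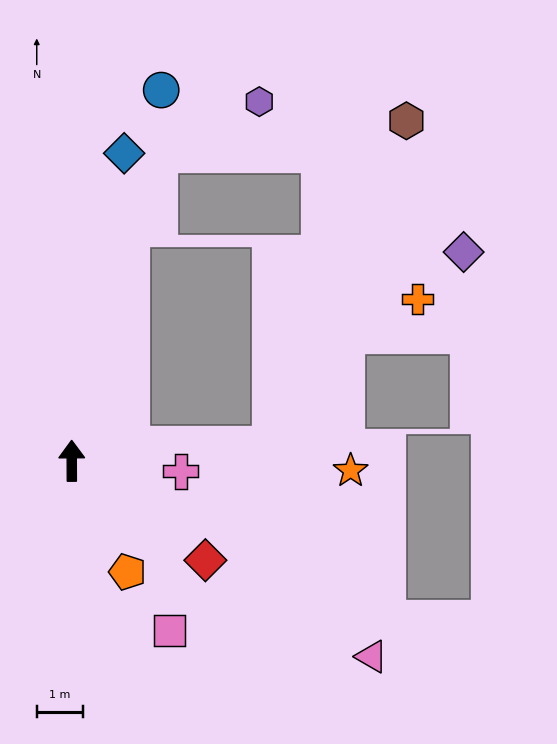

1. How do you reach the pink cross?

turn right 96°, forward 2.4 m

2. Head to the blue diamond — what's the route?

turn right 10°, forward 6.7 m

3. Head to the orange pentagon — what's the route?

turn right 154°, forward 2.7 m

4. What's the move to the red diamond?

turn right 127°, forward 3.6 m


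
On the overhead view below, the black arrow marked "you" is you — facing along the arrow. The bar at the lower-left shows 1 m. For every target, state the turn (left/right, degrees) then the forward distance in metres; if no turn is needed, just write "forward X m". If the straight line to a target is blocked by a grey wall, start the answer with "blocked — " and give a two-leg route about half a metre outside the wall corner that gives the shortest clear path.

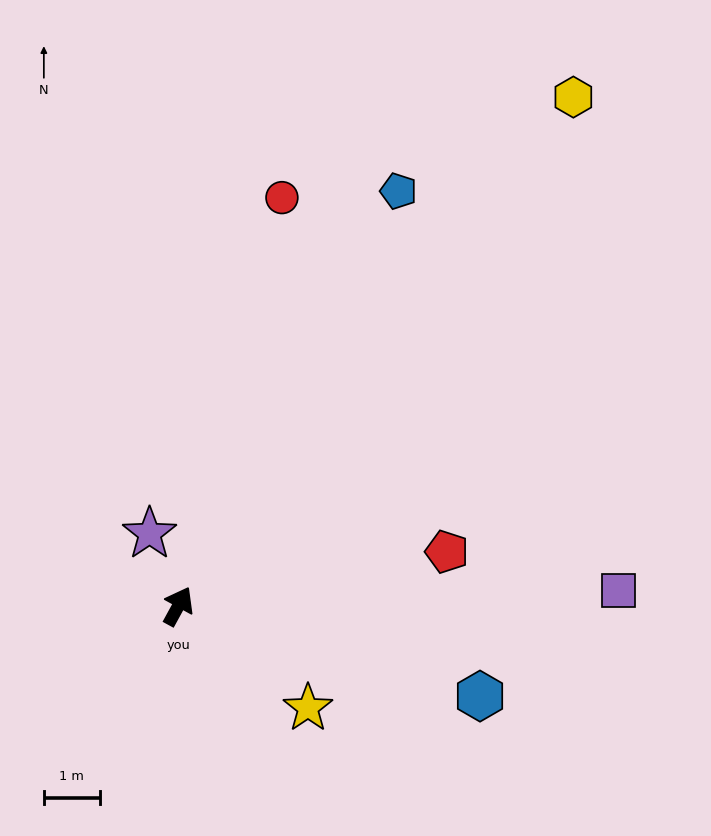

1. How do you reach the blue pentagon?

forward 8.4 m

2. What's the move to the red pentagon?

turn right 50°, forward 4.9 m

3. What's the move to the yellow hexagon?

turn right 9°, forward 11.5 m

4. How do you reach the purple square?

turn right 59°, forward 7.9 m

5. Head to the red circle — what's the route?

turn left 14°, forward 7.5 m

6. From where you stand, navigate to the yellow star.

turn right 100°, forward 3.0 m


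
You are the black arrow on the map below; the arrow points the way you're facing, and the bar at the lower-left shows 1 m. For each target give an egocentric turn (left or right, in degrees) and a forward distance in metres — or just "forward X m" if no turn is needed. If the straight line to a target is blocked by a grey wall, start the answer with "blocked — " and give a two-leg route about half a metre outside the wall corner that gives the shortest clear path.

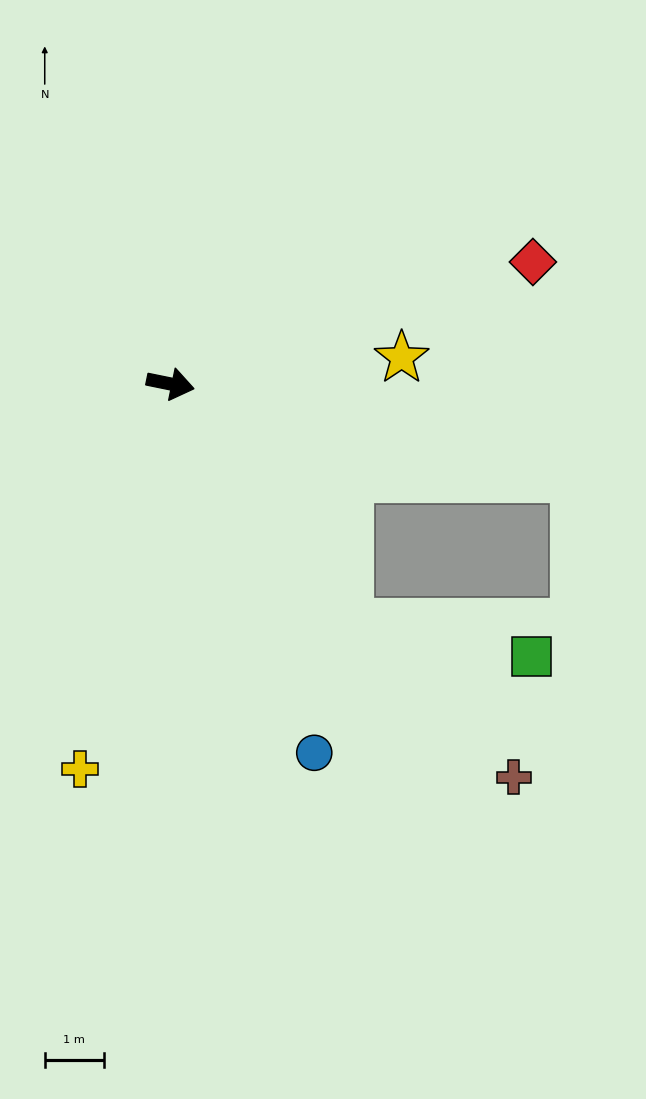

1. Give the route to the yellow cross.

turn right 92°, forward 6.7 m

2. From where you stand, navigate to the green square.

blocked — turn right 42°, forward 5.0 m, then turn left 43°, forward 3.1 m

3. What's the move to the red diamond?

turn left 30°, forward 6.4 m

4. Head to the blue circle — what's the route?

turn right 57°, forward 6.7 m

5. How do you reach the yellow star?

turn left 18°, forward 3.9 m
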